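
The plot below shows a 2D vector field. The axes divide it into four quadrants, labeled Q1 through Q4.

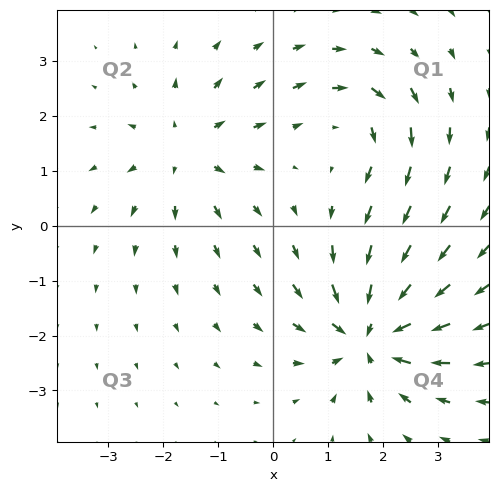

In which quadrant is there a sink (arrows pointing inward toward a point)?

Q4

The sink sits at approximately (1.8, -2.0), which lies in quadrant Q4. The divergence there is about -6, negative as expected for a sink.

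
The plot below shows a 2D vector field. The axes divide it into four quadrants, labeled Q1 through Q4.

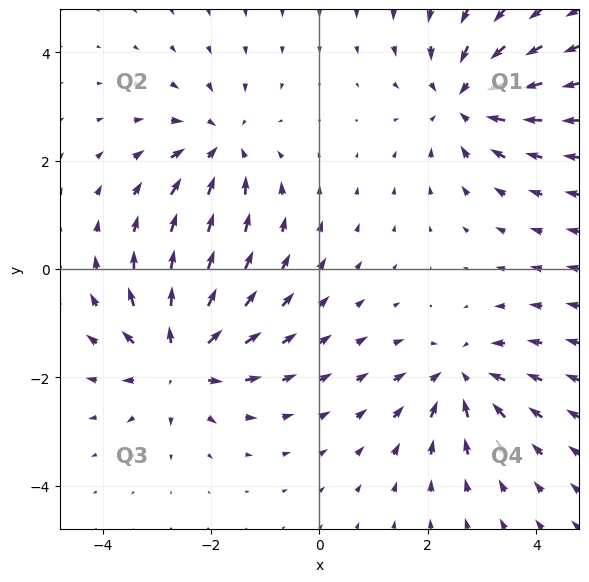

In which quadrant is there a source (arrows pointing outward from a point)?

Q3

The source sits at approximately (-2.6, -1.6), which lies in quadrant Q3. The divergence there is about +6, positive as expected for a source.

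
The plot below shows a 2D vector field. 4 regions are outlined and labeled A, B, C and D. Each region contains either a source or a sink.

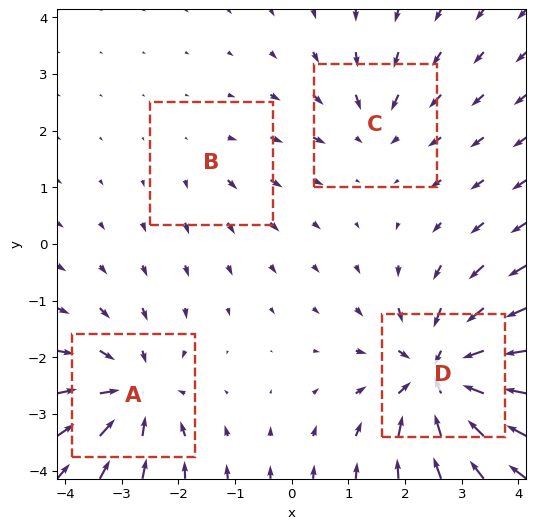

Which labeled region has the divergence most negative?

D

Divergence at each region's feature centre — A: about -5, B: about +2, C: about -3, D: about -7. Region D is most negative.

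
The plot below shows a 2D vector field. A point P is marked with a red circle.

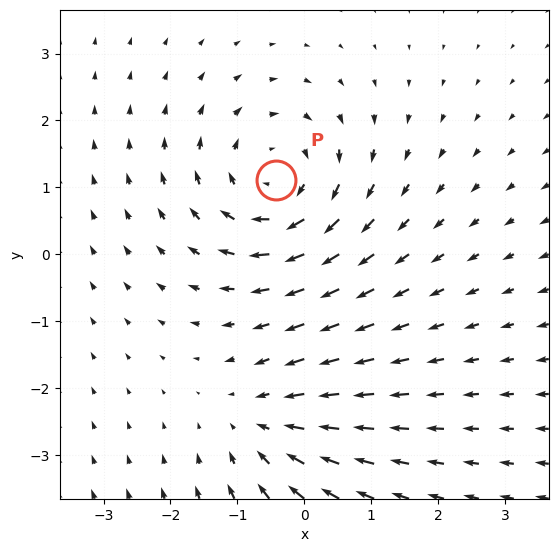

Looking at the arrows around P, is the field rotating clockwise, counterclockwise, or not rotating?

clockwise

Near P at (-0.4, 1.1) the arrows circulate clockwise. The curl (z-component) there is about -5; negative curl means clockwise rotation.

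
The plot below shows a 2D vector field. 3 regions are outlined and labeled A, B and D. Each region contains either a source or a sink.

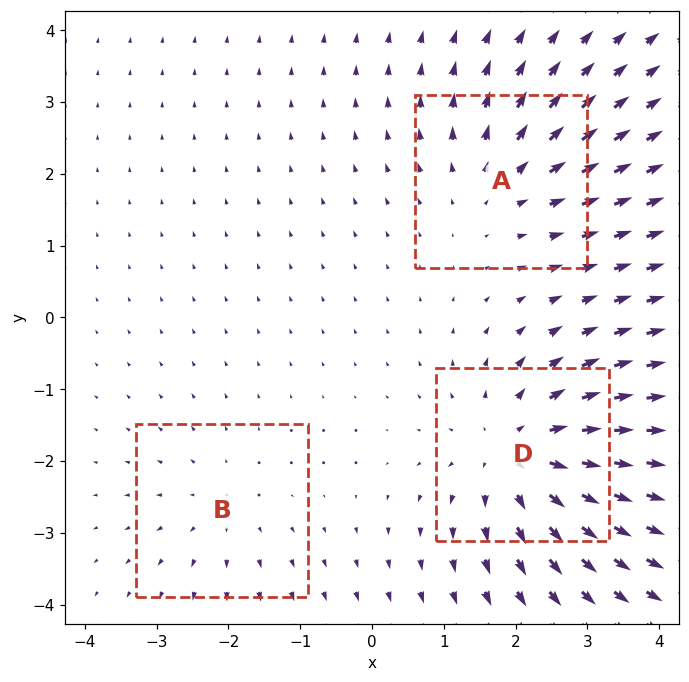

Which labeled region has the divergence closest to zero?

B

Divergence at each region's feature centre — A: about +3, B: about +2, D: about +5. Region B is closest to zero.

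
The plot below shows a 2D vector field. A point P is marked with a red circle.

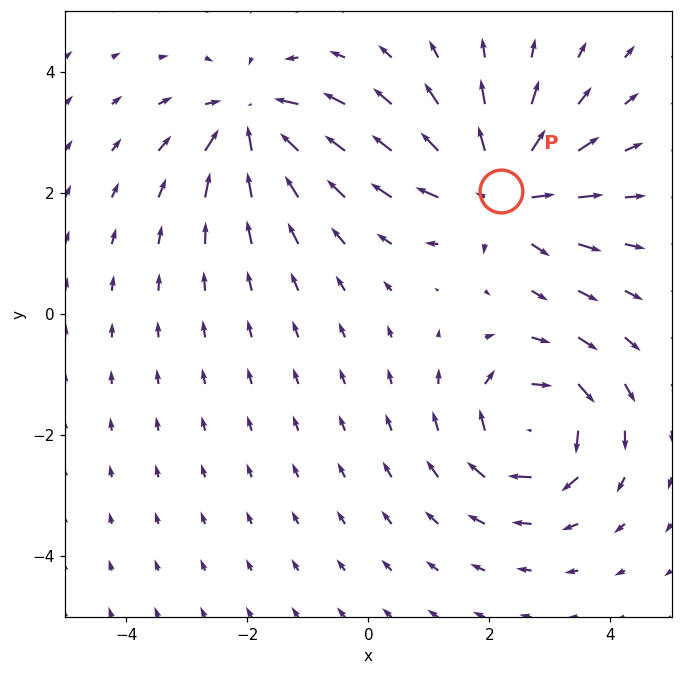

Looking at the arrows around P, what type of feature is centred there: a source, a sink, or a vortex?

At P (2.2, 2.0) the arrows spread outward. Divergence about +6, curl ≈0 — positive divergence with near-zero curl is a source.

source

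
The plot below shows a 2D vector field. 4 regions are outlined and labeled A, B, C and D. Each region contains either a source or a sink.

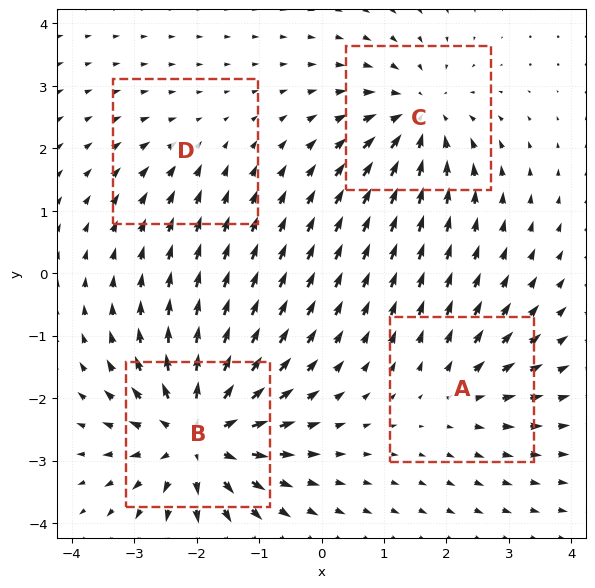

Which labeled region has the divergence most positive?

Divergence at each region's feature centre — A: about +3, B: about +8, C: about -5, D: about -2. Region B is most positive.

B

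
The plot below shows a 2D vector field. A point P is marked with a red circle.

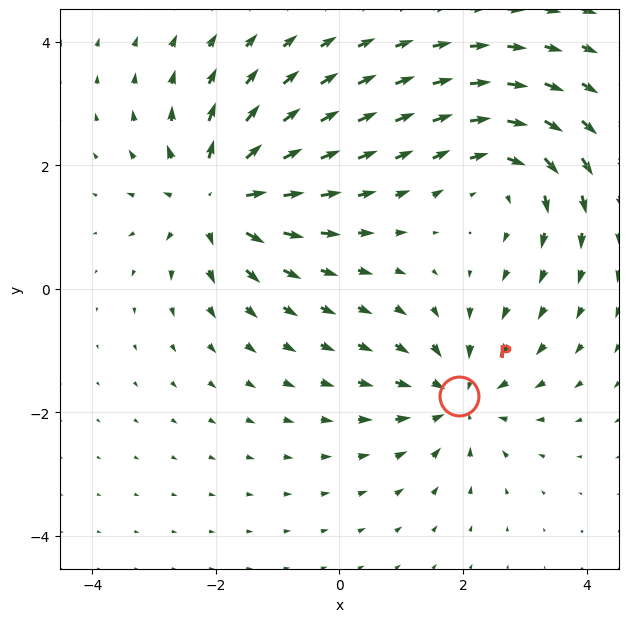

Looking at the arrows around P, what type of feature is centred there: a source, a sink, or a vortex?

At P (1.9, -1.7) the arrows converge inward. Divergence about -4, curl ≈0 — negative divergence with near-zero curl is a sink.

sink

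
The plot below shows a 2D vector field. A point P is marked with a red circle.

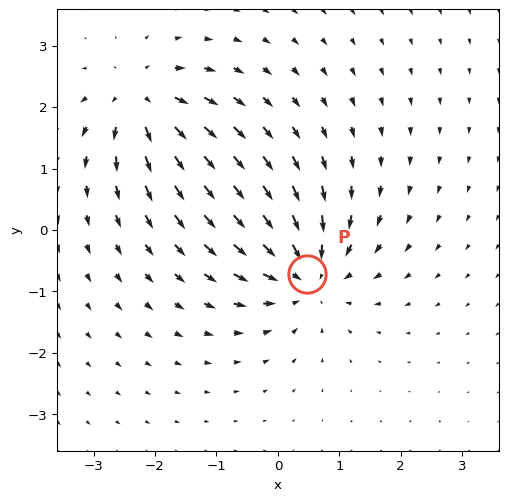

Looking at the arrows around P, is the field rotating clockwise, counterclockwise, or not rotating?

not rotating

Near P at (0.5, -0.7) the arrows show no circulation. The curl there is ≈0.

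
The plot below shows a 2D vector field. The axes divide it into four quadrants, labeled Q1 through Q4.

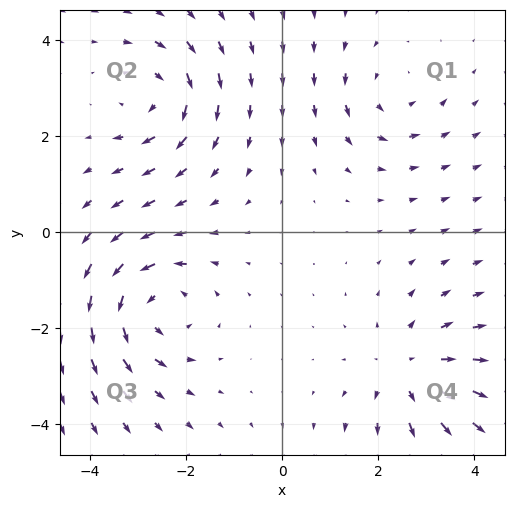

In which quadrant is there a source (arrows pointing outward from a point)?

Q4

The source sits at approximately (2.6, -2.9), which lies in quadrant Q4. The divergence there is about +3, positive as expected for a source.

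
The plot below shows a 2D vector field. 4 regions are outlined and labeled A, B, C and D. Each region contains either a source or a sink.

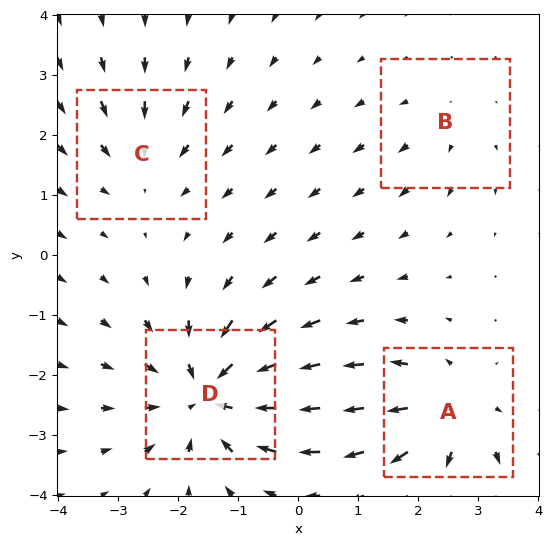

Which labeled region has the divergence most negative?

Divergence at each region's feature centre — A: about +5, B: about +2, C: about -3, D: about -7. Region D is most negative.

D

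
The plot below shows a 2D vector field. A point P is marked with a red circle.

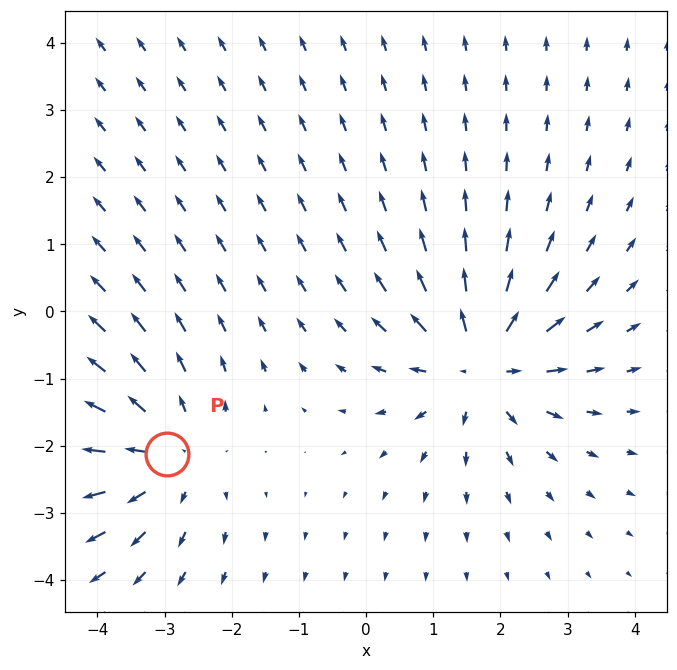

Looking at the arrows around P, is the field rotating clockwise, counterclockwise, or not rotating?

Near P at (-3.0, -2.1) the arrows show no circulation. The curl there is ≈0.

not rotating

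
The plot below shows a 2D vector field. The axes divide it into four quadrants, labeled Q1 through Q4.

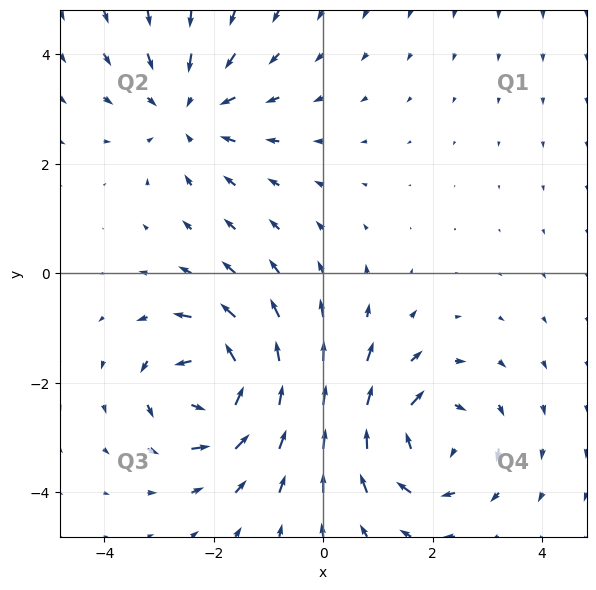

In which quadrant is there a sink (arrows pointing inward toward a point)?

The sink sits at approximately (-2.5, 3.0), which lies in quadrant Q2. The divergence there is about -2, negative as expected for a sink.

Q2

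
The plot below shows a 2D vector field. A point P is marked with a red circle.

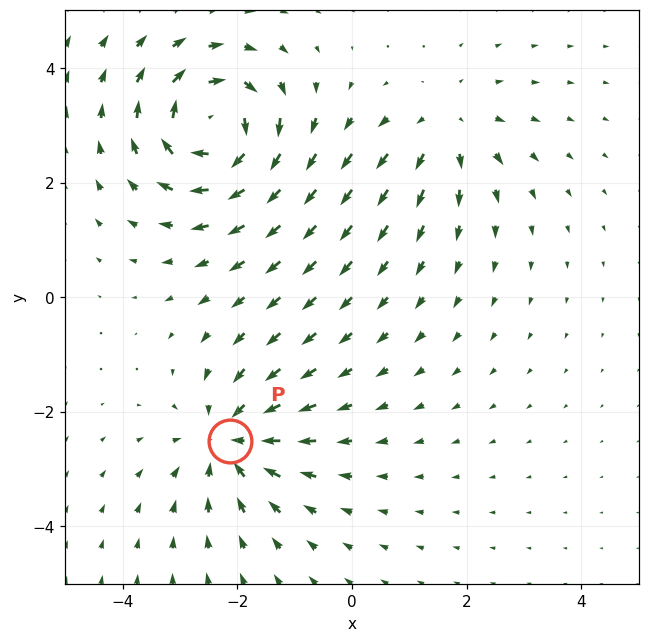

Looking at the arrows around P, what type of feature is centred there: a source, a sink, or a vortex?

At P (-2.1, -2.5) the arrows converge inward. Divergence about -4, curl ≈0 — negative divergence with near-zero curl is a sink.

sink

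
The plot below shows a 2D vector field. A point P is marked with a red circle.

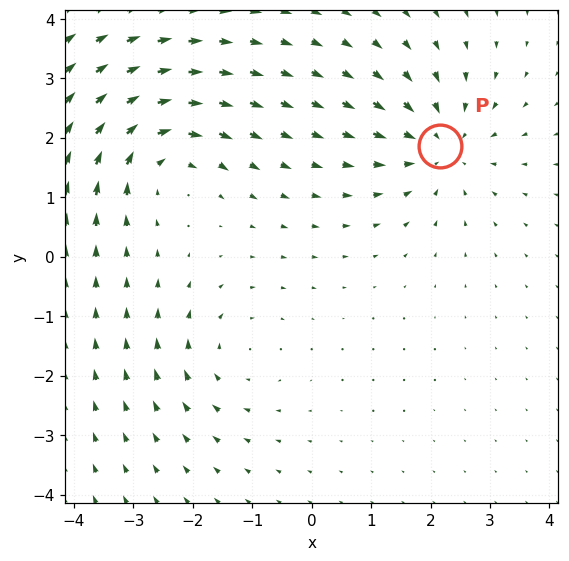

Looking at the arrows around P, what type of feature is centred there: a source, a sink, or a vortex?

At P (2.2, 1.9) the arrows converge inward. Divergence about -4, curl ≈0 — negative divergence with near-zero curl is a sink.

sink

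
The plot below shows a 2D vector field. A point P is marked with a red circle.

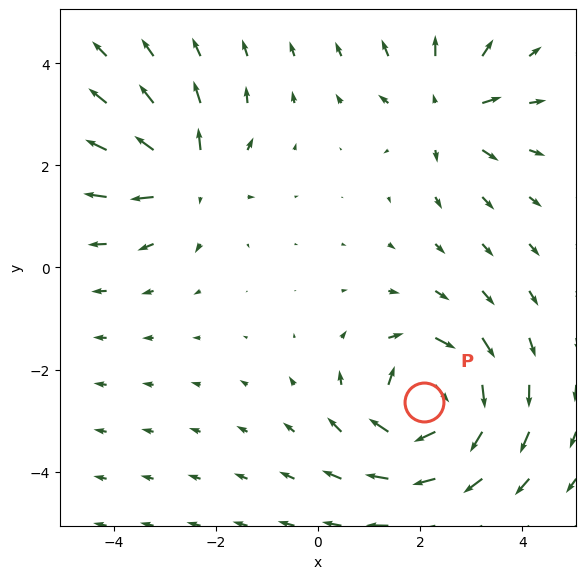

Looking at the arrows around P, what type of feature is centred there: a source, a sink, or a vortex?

At P (2.1, -2.6) the arrows circulate clockwise. Divergence ≈0, curl about -7 — near-zero divergence with nonzero curl is a vortex.

vortex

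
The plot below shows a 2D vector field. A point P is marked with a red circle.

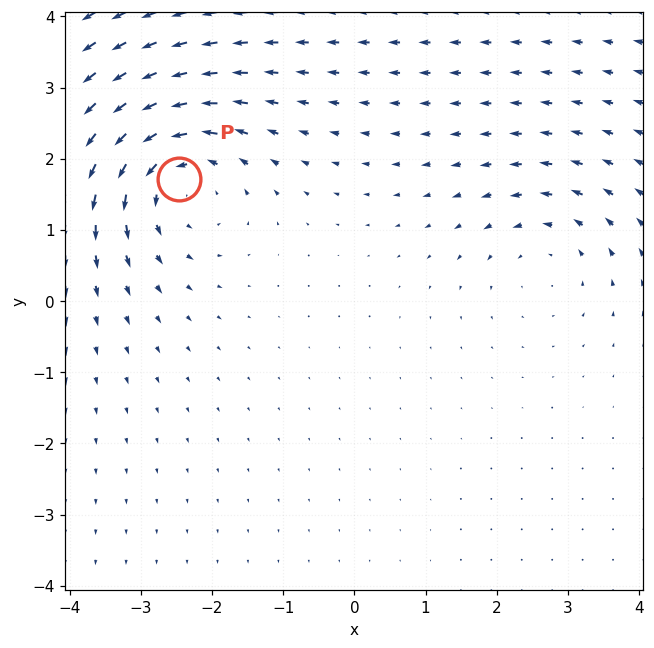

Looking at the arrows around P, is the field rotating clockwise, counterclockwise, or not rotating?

counterclockwise

Near P at (-2.5, 1.7) the arrows circulate counterclockwise. The curl (z-component) there is about +5; positive curl means counterclockwise rotation.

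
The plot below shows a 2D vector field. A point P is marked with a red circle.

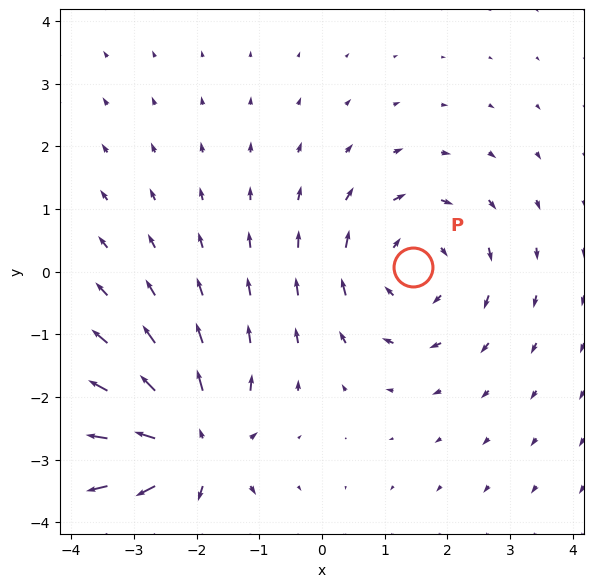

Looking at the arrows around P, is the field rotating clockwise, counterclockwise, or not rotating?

Near P at (1.5, 0.1) the arrows circulate clockwise. The curl (z-component) there is about -2; negative curl means clockwise rotation.

clockwise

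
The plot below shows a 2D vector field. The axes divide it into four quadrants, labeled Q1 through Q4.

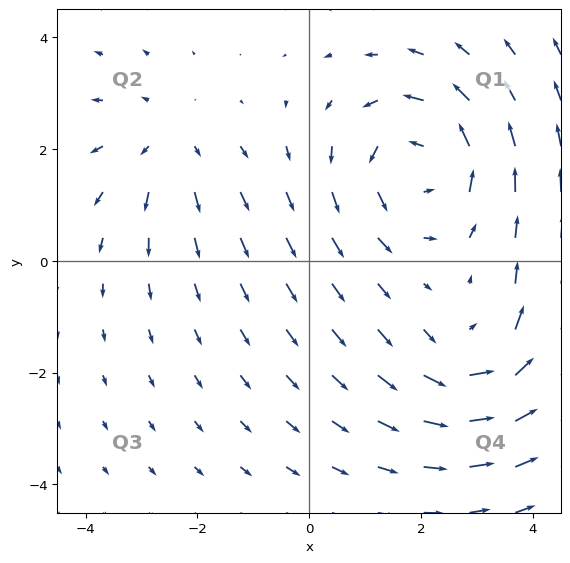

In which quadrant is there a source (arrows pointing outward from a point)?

The source sits at approximately (-2.5, 2.1), which lies in quadrant Q2. The divergence there is about +2, positive as expected for a source.

Q2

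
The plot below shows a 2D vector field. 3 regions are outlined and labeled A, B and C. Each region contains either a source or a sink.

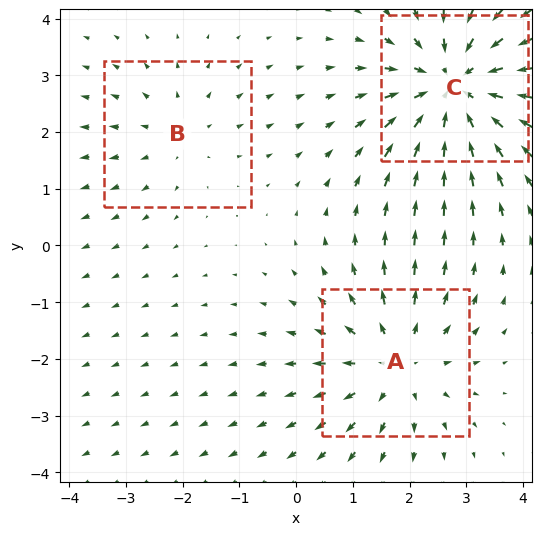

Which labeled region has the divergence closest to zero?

Divergence at each region's feature centre — A: about +3, B: about +2, C: about -4. Region B is closest to zero.

B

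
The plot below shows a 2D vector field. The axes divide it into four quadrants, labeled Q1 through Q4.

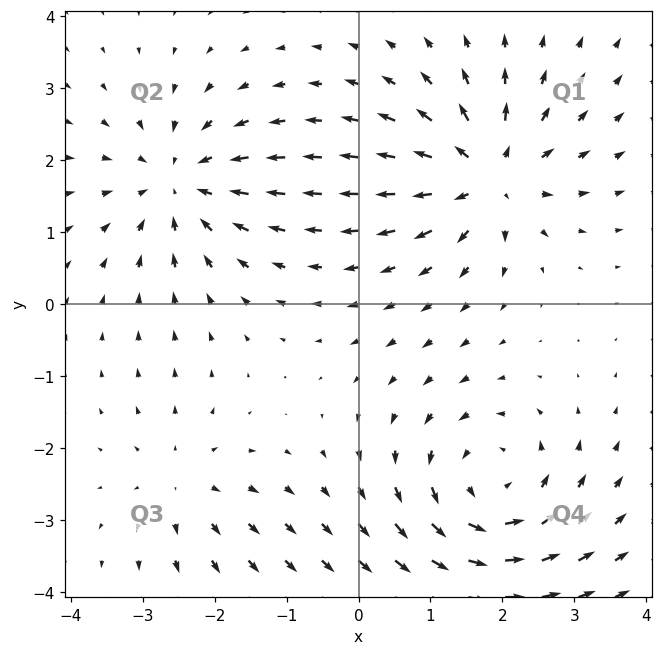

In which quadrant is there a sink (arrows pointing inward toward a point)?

The sink sits at approximately (-2.5, 1.7), which lies in quadrant Q2. The divergence there is about -4, negative as expected for a sink.

Q2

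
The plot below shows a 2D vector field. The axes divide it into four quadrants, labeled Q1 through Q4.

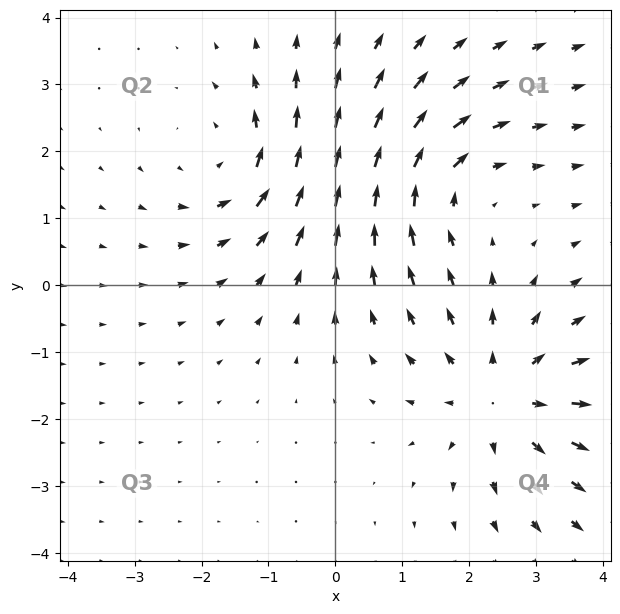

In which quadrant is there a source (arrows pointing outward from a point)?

The source sits at approximately (2.5, -1.6), which lies in quadrant Q4. The divergence there is about +3, positive as expected for a source.

Q4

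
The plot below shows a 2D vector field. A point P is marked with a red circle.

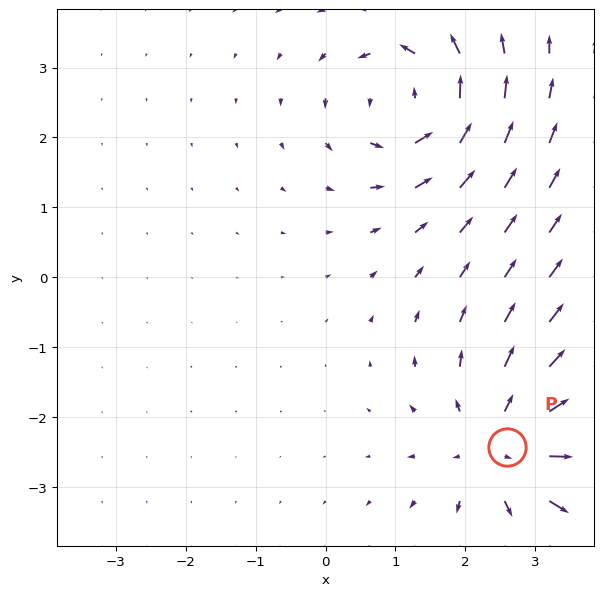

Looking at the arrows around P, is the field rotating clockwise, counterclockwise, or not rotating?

not rotating

Near P at (2.6, -2.4) the arrows show no circulation. The curl there is ≈0.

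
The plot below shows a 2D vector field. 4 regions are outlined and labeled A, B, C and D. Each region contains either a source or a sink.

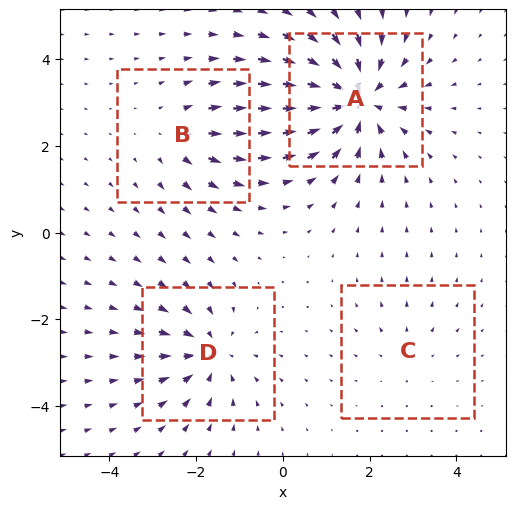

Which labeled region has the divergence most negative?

Divergence at each region's feature centre — A: about -8, B: about +3, C: about +2, D: about -5. Region A is most negative.

A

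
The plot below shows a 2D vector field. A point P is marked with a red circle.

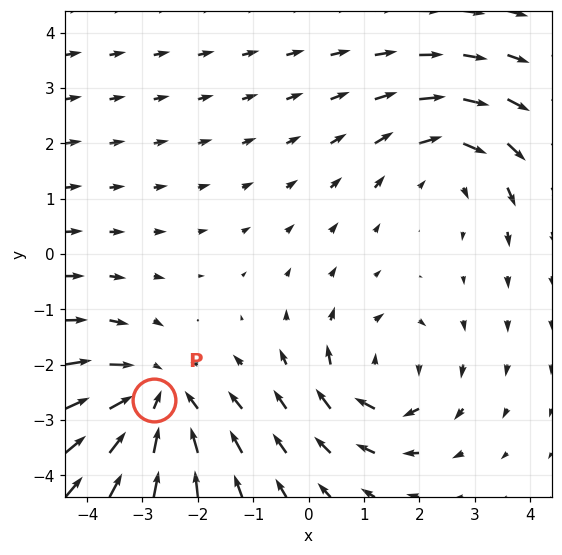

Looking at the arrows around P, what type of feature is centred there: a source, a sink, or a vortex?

At P (-2.8, -2.6) the arrows converge inward. Divergence about -4, curl ≈0 — negative divergence with near-zero curl is a sink.

sink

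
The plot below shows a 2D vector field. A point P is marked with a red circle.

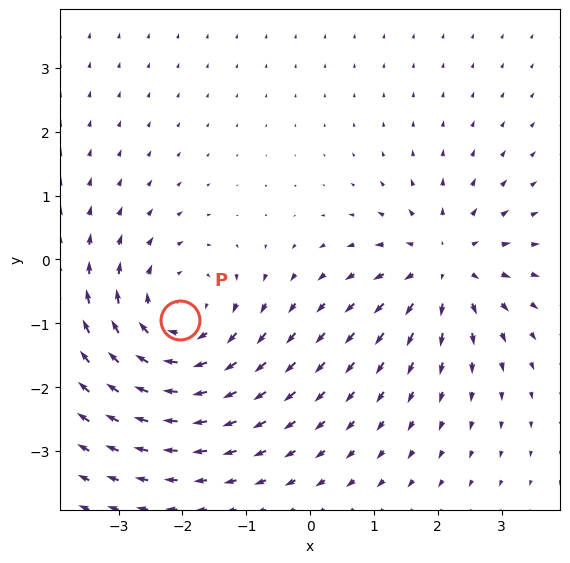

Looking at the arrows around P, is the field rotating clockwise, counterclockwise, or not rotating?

Near P at (-2.0, -0.9) the arrows circulate clockwise. The curl (z-component) there is about -4; negative curl means clockwise rotation.

clockwise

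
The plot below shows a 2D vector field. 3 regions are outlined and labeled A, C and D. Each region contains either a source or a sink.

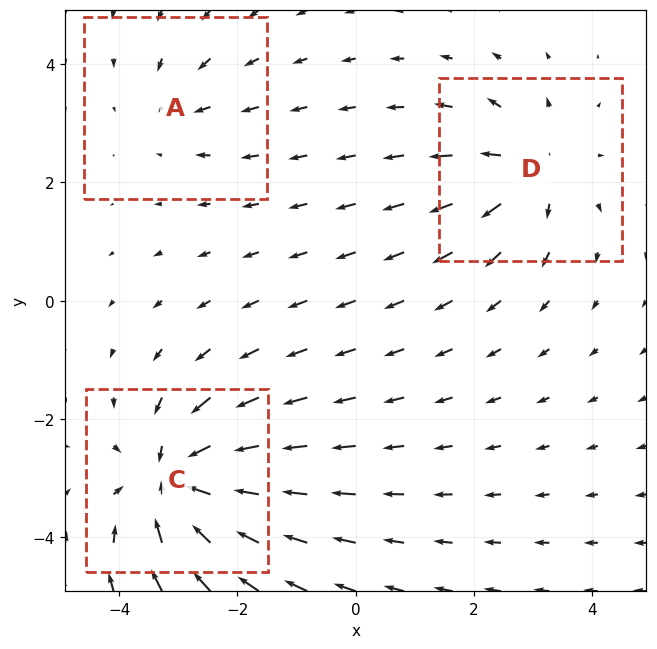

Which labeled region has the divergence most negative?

C

Divergence at each region's feature centre — A: about -2, C: about -6, D: about +4. Region C is most negative.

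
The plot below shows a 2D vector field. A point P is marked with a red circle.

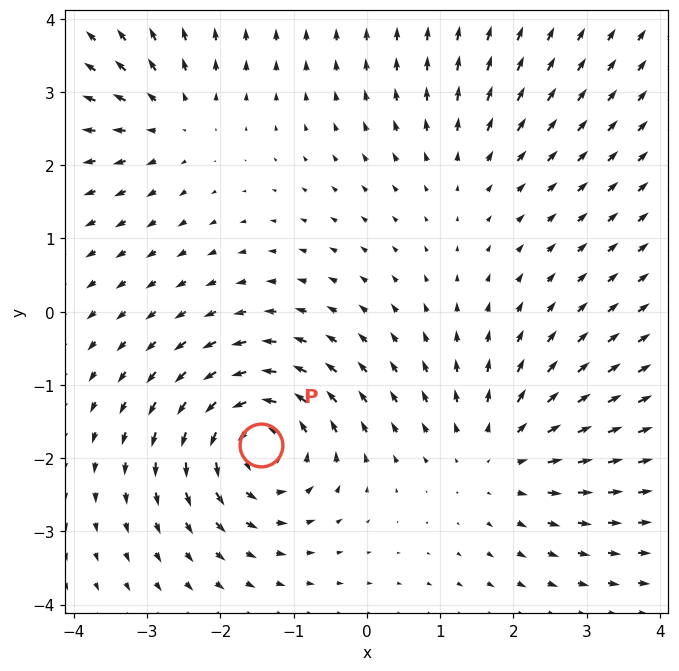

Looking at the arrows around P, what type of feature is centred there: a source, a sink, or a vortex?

At P (-1.4, -1.8) the arrows circulate counterclockwise. Divergence ≈0, curl about +7 — near-zero divergence with nonzero curl is a vortex.

vortex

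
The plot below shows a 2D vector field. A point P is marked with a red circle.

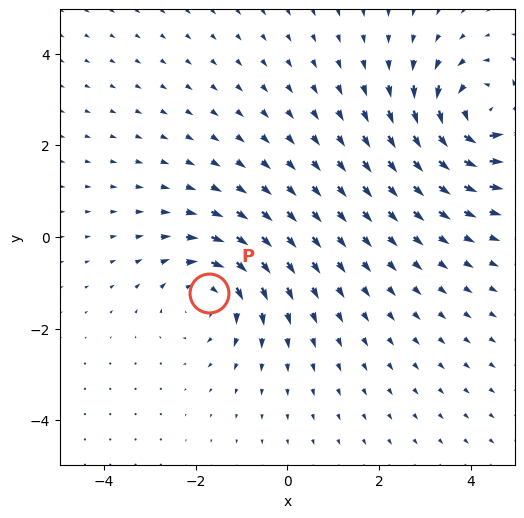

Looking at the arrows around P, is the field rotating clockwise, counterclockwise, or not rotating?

clockwise

Near P at (-1.7, -1.2) the arrows circulate clockwise. The curl (z-component) there is about -3; negative curl means clockwise rotation.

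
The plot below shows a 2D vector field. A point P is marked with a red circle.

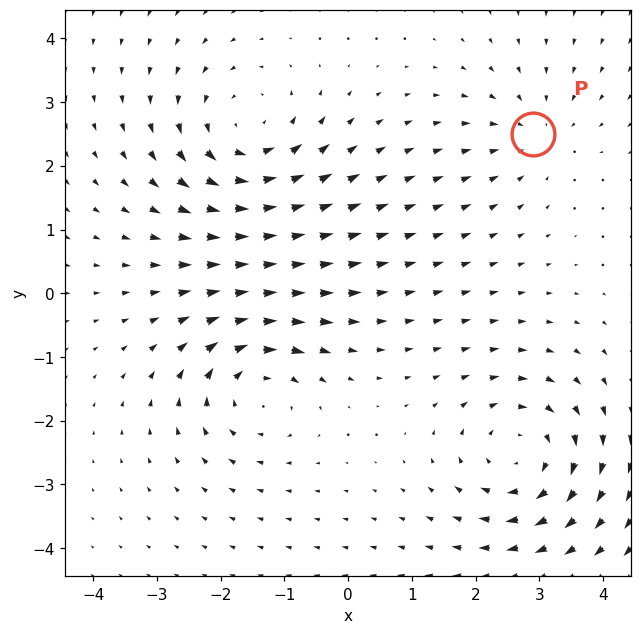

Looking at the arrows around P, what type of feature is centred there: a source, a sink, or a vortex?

sink

At P (2.9, 2.5) the arrows converge inward. Divergence about -3, curl ≈0 — negative divergence with near-zero curl is a sink.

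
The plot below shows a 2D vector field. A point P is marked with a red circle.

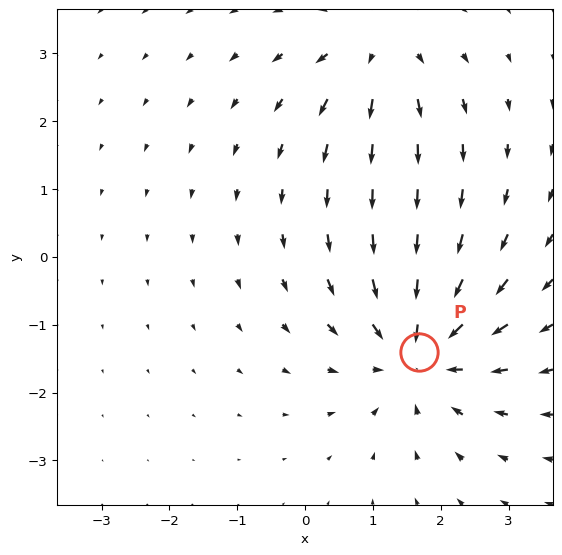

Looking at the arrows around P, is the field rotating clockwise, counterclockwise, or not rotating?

Near P at (1.7, -1.4) the arrows show no circulation. The curl there is ≈0.

not rotating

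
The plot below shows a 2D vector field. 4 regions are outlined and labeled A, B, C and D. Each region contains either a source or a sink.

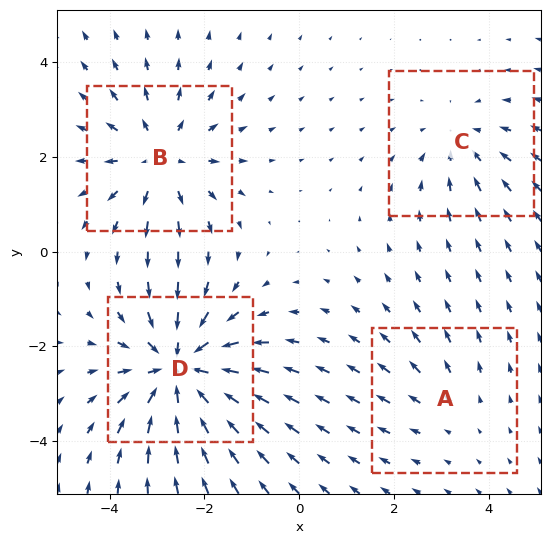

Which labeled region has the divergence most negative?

D

Divergence at each region's feature centre — A: about +2, B: about +4, C: about -3, D: about -6. Region D is most negative.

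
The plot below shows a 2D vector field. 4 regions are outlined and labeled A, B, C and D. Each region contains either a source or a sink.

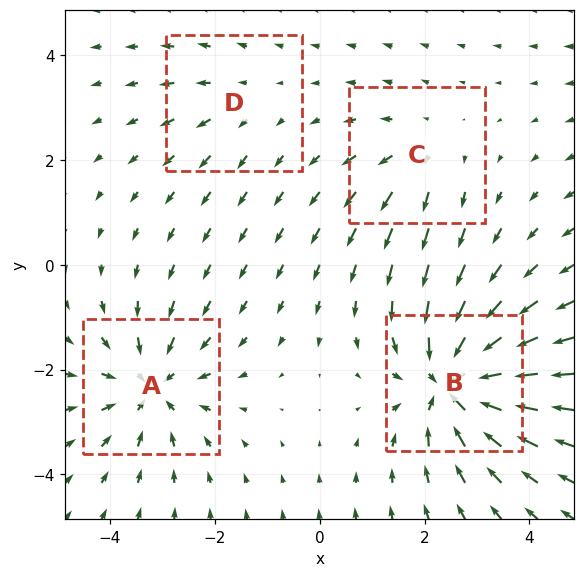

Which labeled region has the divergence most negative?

B

Divergence at each region's feature centre — A: about -6, B: about -8, C: about +3, D: about +2. Region B is most negative.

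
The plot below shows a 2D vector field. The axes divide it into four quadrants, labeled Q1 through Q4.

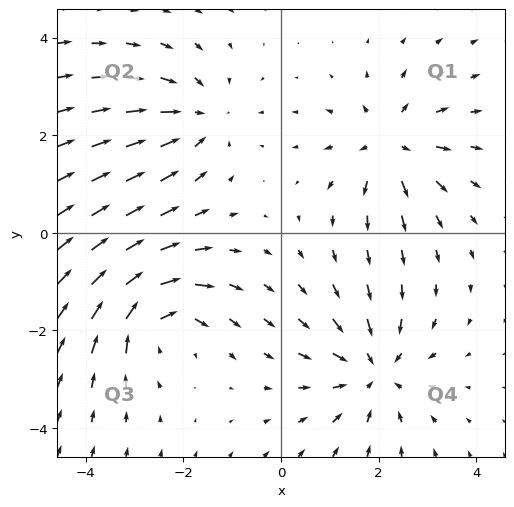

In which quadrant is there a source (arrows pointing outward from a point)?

The source sits at approximately (2.2, 1.8), which lies in quadrant Q1. The divergence there is about +4, positive as expected for a source.

Q1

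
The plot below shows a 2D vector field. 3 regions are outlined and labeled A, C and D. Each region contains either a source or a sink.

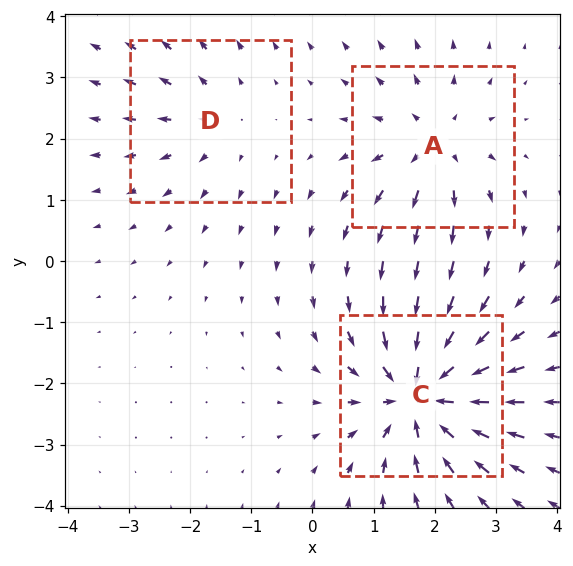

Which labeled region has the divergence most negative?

Divergence at each region's feature centre — A: about +3, C: about -6, D: about +2. Region C is most negative.

C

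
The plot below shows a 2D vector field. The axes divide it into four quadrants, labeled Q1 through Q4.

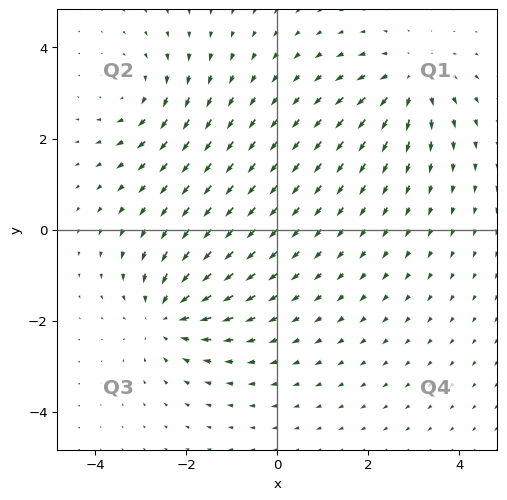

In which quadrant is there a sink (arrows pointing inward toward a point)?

The sink sits at approximately (-2.4, -1.9), which lies in quadrant Q3. The divergence there is about -3, negative as expected for a sink.

Q3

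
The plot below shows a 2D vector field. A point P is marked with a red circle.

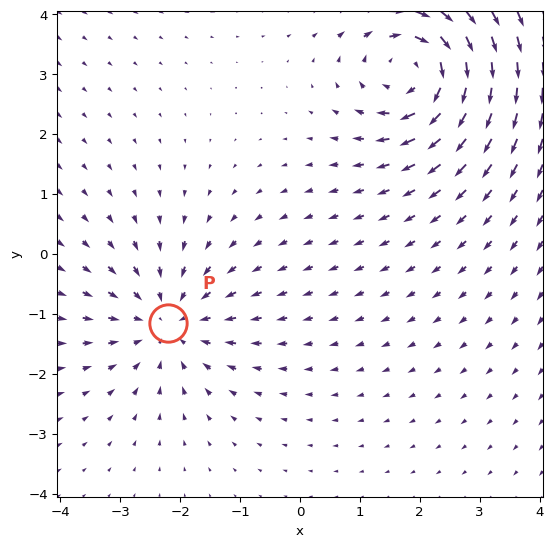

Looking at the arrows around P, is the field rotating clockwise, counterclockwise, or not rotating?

not rotating

Near P at (-2.2, -1.2) the arrows show no circulation. The curl there is ≈0.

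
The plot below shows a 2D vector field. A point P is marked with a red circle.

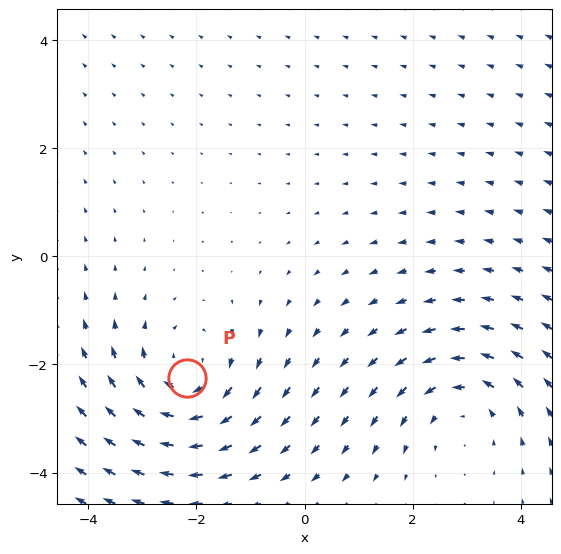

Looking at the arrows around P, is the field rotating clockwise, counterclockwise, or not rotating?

Near P at (-2.2, -2.2) the arrows circulate clockwise. The curl (z-component) there is about -3; negative curl means clockwise rotation.

clockwise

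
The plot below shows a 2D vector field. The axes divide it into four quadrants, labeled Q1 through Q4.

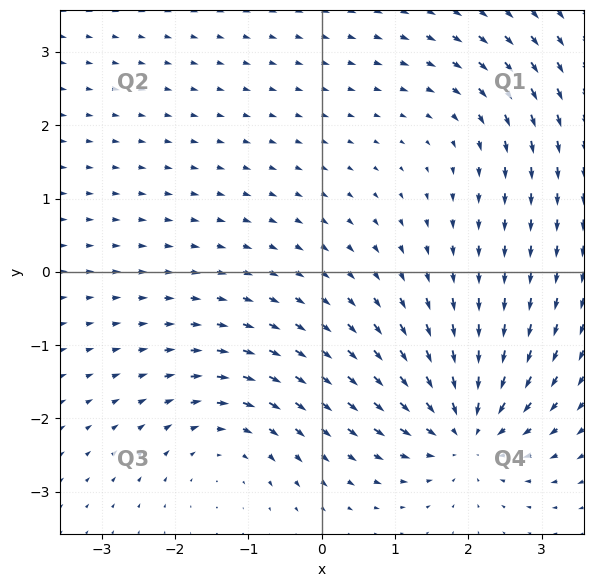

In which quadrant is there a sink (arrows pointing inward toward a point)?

The sink sits at approximately (2.0, -2.2), which lies in quadrant Q4. The divergence there is about -6, negative as expected for a sink.

Q4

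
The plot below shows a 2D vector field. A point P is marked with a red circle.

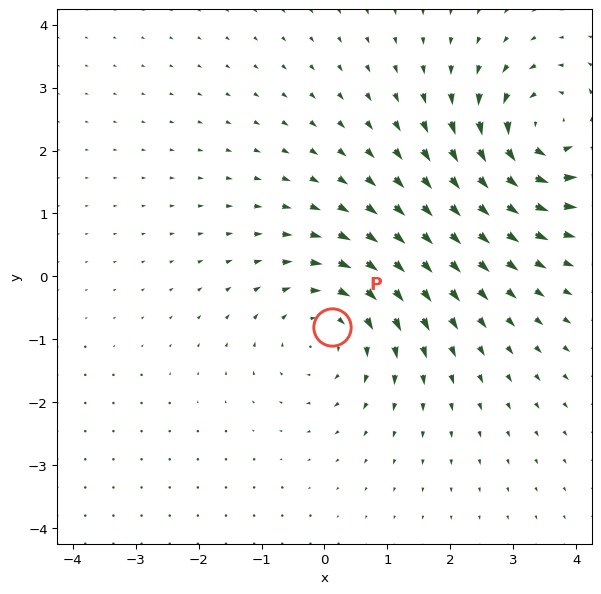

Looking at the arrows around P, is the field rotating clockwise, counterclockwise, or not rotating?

clockwise

Near P at (0.1, -0.8) the arrows circulate clockwise. The curl (z-component) there is about -4; negative curl means clockwise rotation.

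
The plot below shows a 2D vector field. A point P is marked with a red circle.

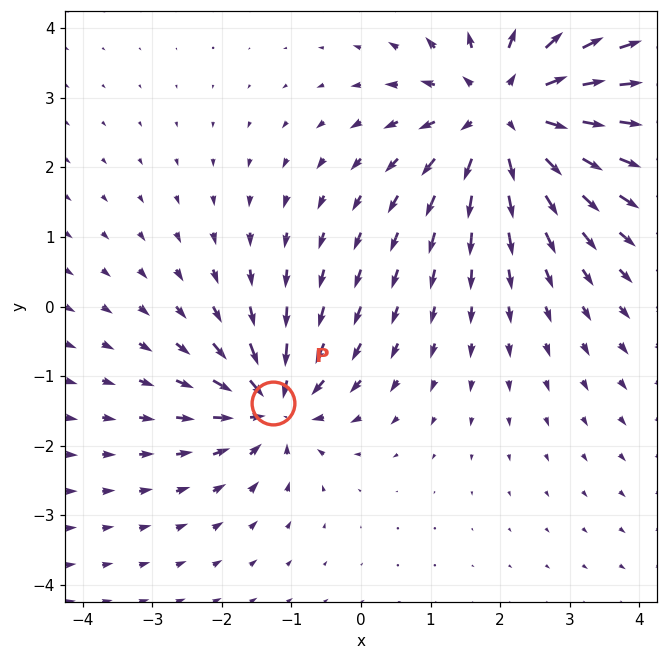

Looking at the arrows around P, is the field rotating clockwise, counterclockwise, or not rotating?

not rotating

Near P at (-1.3, -1.4) the arrows show no circulation. The curl there is ≈0.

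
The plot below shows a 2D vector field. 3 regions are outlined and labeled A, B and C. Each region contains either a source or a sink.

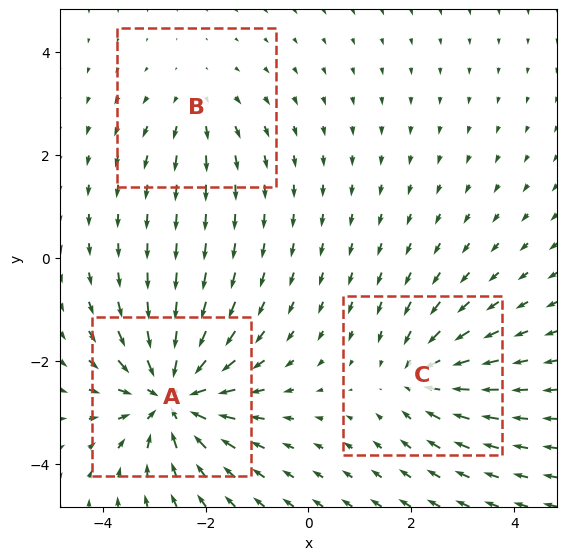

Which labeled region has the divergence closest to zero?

Divergence at each region's feature centre — A: about -6, B: about +2, C: about -3. Region B is closest to zero.

B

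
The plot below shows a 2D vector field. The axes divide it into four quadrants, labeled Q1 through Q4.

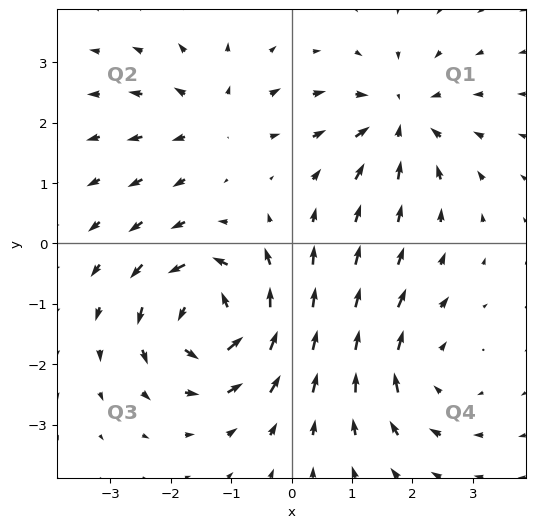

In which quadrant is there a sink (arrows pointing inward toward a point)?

Q1

The sink sits at approximately (1.8, 2.1), which lies in quadrant Q1. The divergence there is about -4, negative as expected for a sink.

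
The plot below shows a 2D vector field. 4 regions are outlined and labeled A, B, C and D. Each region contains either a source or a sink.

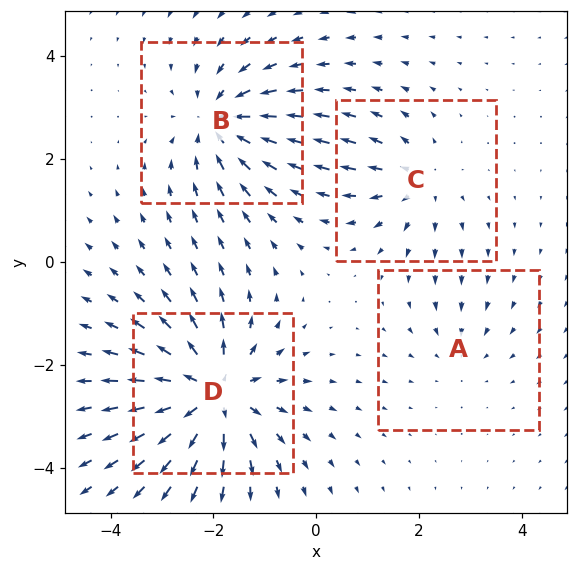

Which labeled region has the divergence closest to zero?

A

Divergence at each region's feature centre — A: about -2, B: about -5, C: about +4, D: about +7. Region A is closest to zero.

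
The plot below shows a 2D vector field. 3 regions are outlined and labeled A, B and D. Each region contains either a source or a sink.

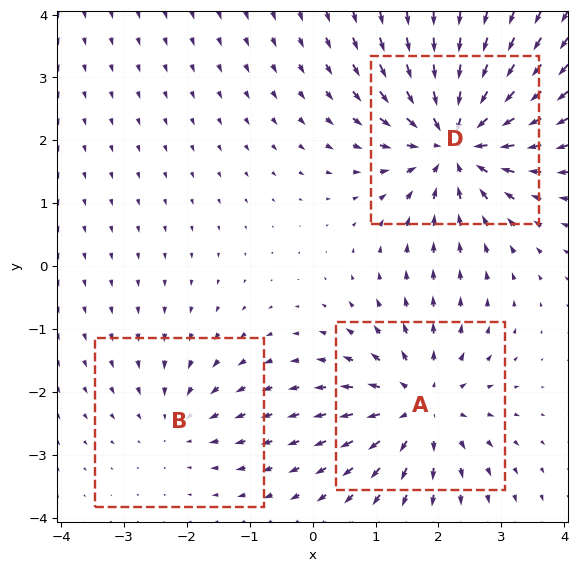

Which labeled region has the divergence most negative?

D

Divergence at each region's feature centre — A: about +4, B: about -2, D: about -5. Region D is most negative.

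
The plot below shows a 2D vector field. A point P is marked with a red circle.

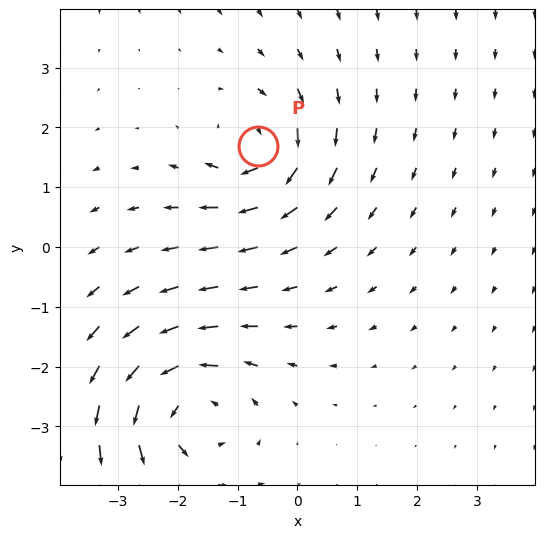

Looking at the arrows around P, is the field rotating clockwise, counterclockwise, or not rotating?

clockwise

Near P at (-0.7, 1.7) the arrows circulate clockwise. The curl (z-component) there is about -4; negative curl means clockwise rotation.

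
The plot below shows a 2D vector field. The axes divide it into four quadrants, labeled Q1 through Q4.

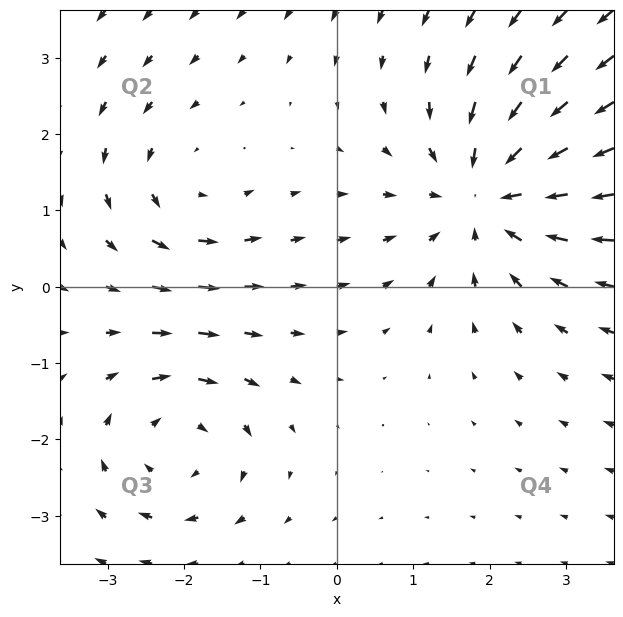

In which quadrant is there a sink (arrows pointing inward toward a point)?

The sink sits at approximately (2.0, 1.2), which lies in quadrant Q1. The divergence there is about -4, negative as expected for a sink.

Q1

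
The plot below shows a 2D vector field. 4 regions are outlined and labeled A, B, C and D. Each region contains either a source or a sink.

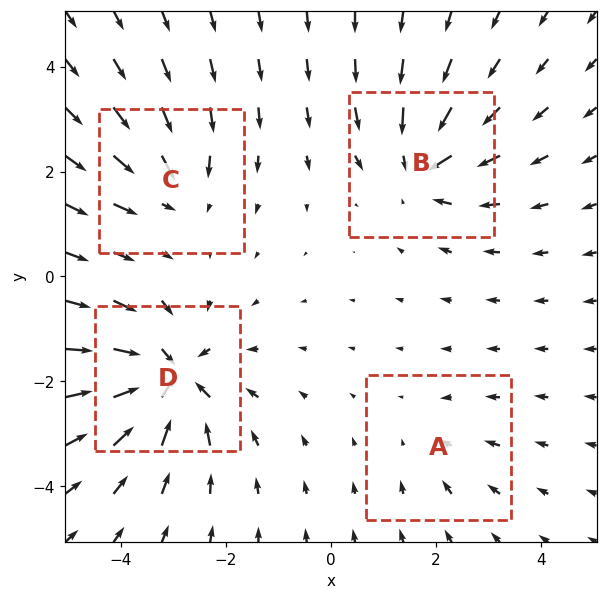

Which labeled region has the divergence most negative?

Divergence at each region's feature centre — A: about -2, B: about -5, C: about -4, D: about -7. Region D is most negative.

D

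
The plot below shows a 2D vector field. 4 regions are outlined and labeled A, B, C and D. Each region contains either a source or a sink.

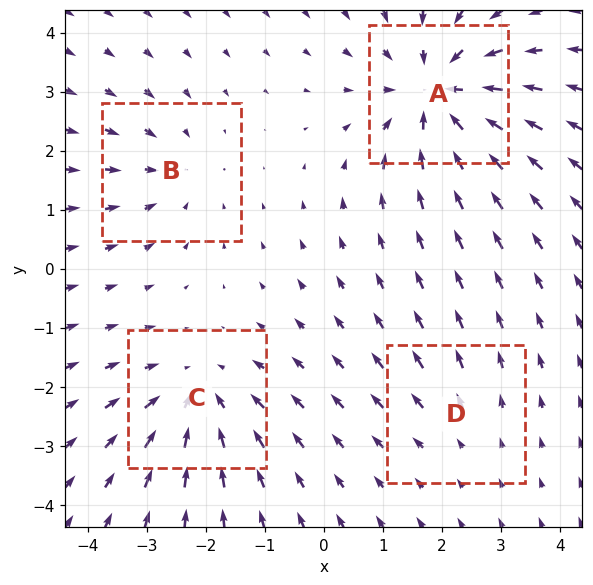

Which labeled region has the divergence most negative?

A

Divergence at each region's feature centre — A: about -6, B: about -3, C: about -4, D: about +2. Region A is most negative.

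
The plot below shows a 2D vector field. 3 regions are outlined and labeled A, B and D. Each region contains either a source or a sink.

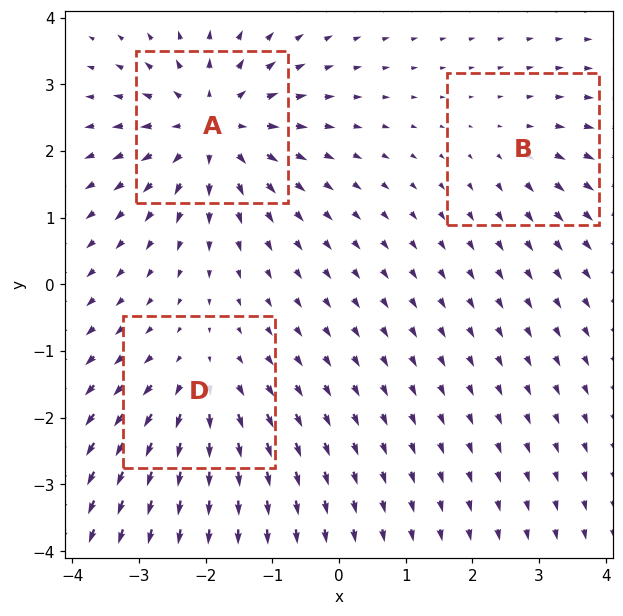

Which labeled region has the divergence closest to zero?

Divergence at each region's feature centre — A: about +6, B: about +2, D: about +3. Region B is closest to zero.

B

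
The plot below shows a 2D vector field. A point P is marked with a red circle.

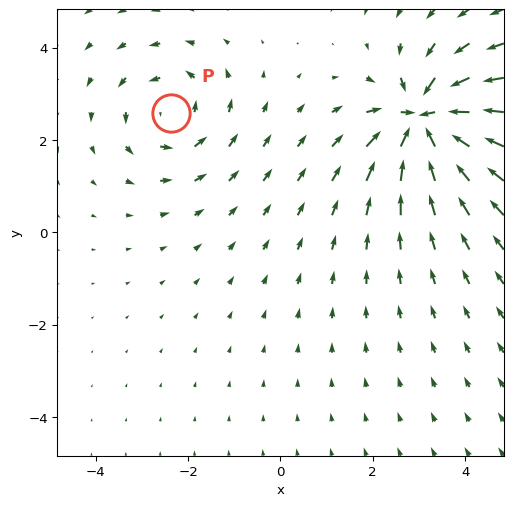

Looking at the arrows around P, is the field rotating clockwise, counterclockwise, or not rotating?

Near P at (-2.4, 2.6) the arrows circulate counterclockwise. The curl (z-component) there is about +3; positive curl means counterclockwise rotation.

counterclockwise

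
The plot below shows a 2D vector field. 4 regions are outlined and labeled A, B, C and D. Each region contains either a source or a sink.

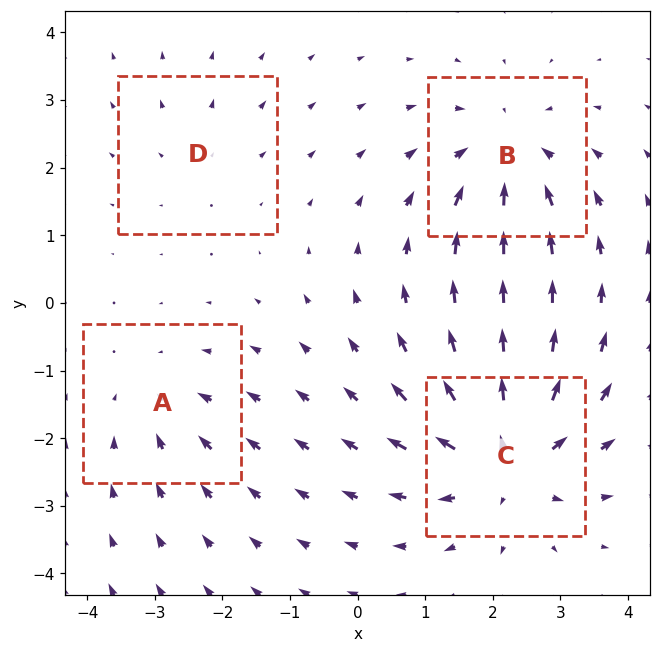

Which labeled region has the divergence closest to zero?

D

Divergence at each region's feature centre — A: about -3, B: about -5, C: about +7, D: about +2. Region D is closest to zero.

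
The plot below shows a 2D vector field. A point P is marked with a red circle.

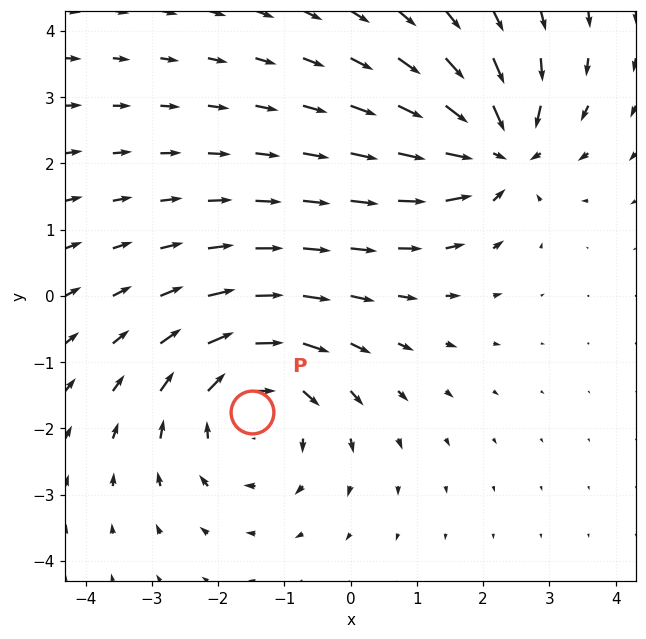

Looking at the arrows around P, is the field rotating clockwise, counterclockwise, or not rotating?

clockwise

Near P at (-1.5, -1.7) the arrows circulate clockwise. The curl (z-component) there is about -4; negative curl means clockwise rotation.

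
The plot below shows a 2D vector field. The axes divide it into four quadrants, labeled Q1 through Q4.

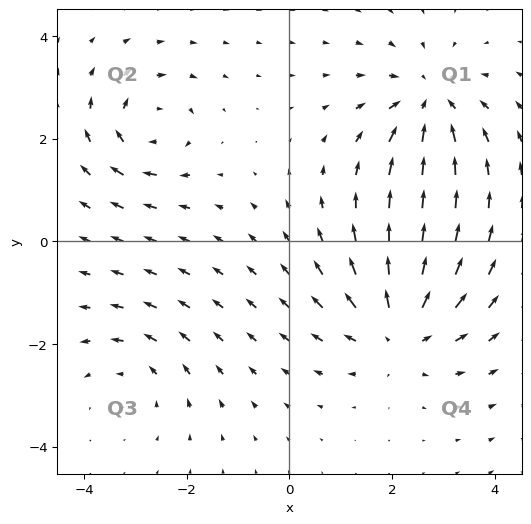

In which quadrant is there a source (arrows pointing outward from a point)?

The source sits at approximately (2.1, -1.7), which lies in quadrant Q4. The divergence there is about +5, positive as expected for a source.

Q4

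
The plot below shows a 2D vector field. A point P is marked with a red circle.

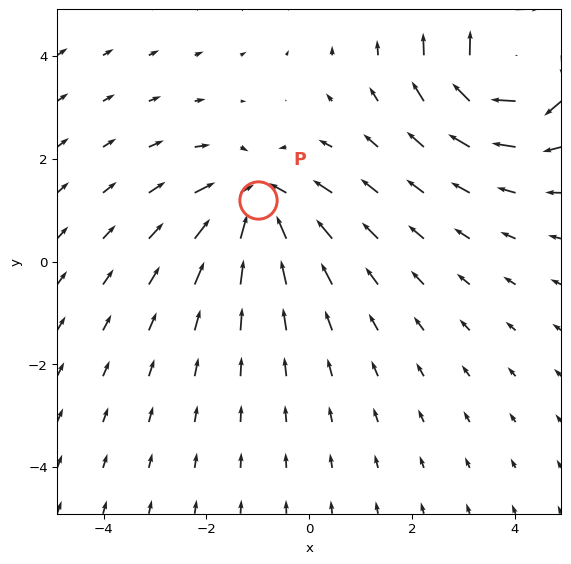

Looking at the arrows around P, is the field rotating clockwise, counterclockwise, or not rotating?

not rotating

Near P at (-1.0, 1.2) the arrows show no circulation. The curl there is ≈0.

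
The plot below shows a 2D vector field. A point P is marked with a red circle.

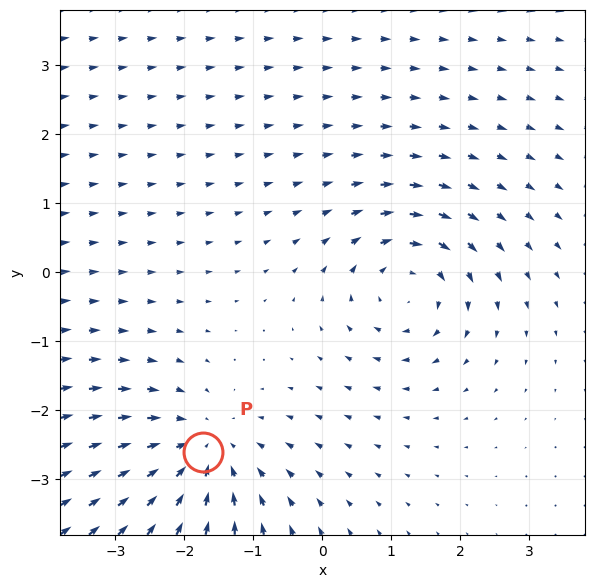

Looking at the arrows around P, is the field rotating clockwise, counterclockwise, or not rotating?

Near P at (-1.7, -2.6) the arrows show no circulation. The curl there is ≈0.

not rotating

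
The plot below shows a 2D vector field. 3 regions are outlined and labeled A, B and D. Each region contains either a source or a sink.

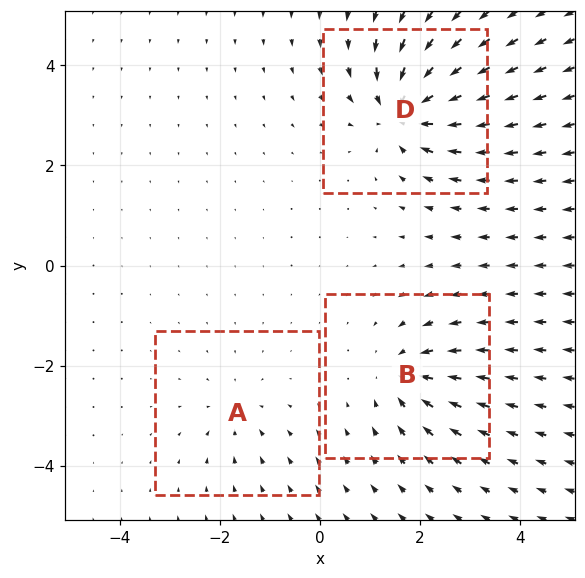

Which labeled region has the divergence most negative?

D

Divergence at each region's feature centre — A: about -3, B: about -4, D: about -7. Region D is most negative.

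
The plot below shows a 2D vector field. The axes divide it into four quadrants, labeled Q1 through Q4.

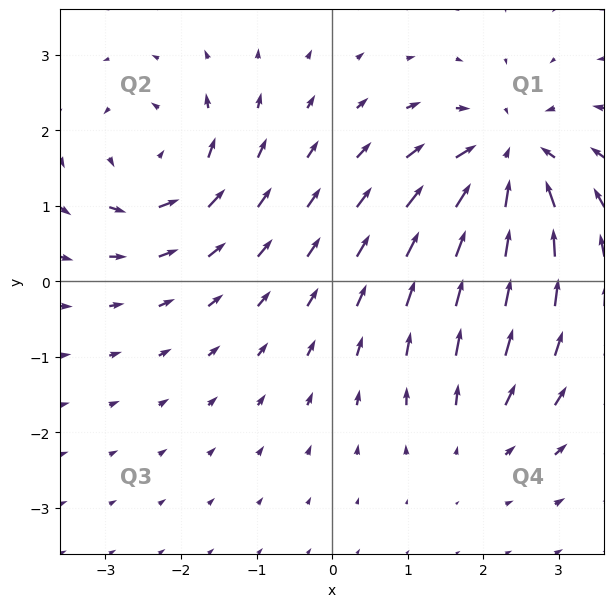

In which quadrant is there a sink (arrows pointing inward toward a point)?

Q1

The sink sits at approximately (2.3, 1.6), which lies in quadrant Q1. The divergence there is about -6, negative as expected for a sink.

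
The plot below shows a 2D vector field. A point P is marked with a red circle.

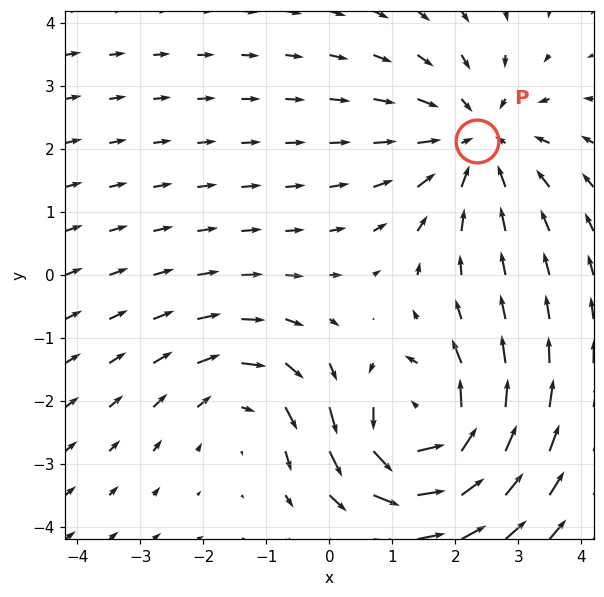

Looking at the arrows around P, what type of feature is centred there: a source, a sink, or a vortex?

sink

At P (2.3, 2.1) the arrows converge inward. Divergence about -3, curl ≈0 — negative divergence with near-zero curl is a sink.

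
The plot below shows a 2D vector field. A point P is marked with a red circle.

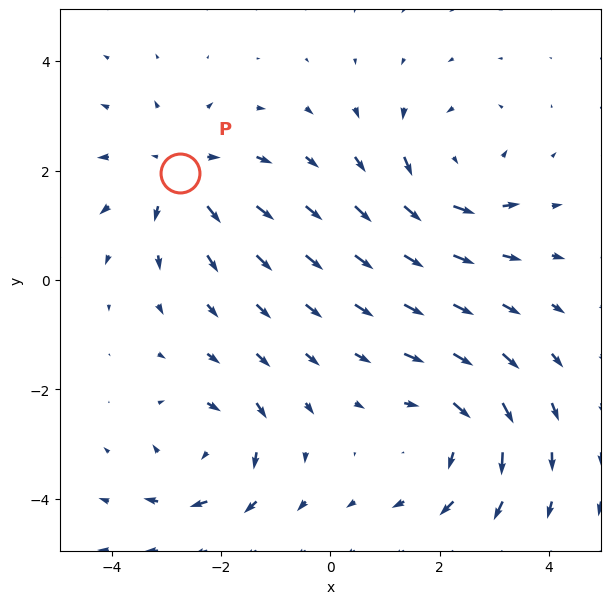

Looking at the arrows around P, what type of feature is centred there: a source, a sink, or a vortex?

At P (-2.7, 2.0) the arrows spread outward. Divergence about +5, curl ≈0 — positive divergence with near-zero curl is a source.

source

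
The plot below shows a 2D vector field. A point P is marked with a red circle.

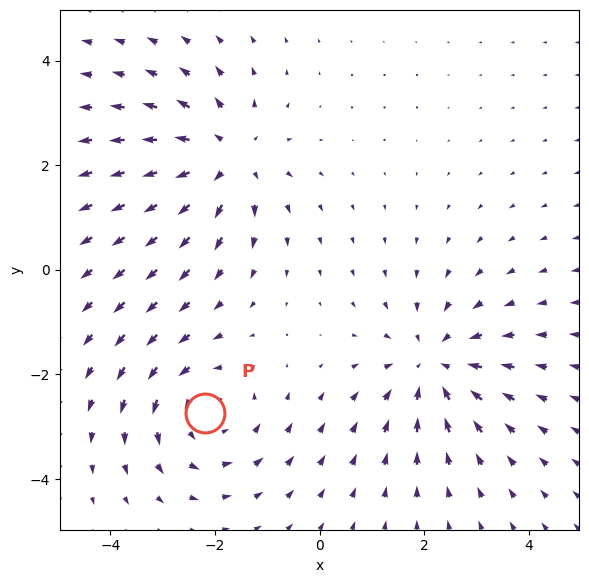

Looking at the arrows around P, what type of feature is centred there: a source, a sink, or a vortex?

At P (-2.2, -2.7) the arrows circulate counterclockwise. Divergence ≈0, curl about +4 — near-zero divergence with nonzero curl is a vortex.

vortex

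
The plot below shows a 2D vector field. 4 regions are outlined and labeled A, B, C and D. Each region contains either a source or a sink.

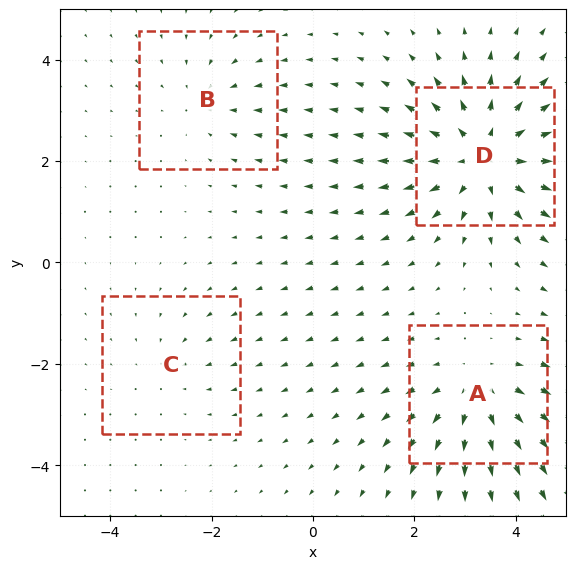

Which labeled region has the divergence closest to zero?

C

Divergence at each region's feature centre — A: about +4, B: about -3, C: about -2, D: about +6. Region C is closest to zero.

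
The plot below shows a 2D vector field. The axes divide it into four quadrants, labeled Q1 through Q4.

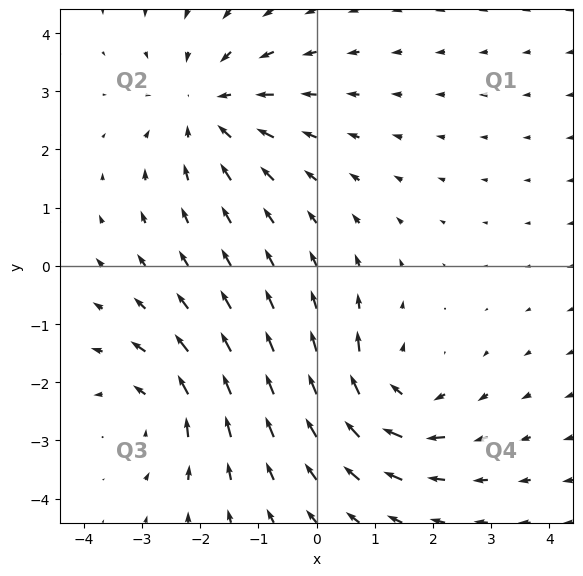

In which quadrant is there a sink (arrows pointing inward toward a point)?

Q2

The sink sits at approximately (-1.9, 2.7), which lies in quadrant Q2. The divergence there is about -3, negative as expected for a sink.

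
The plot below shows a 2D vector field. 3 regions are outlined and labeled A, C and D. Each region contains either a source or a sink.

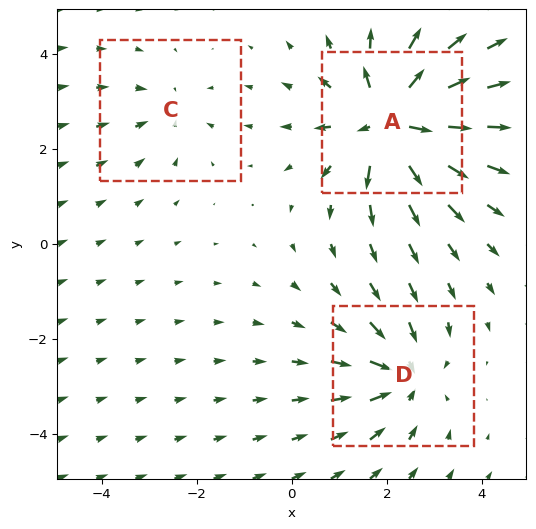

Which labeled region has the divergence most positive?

A

Divergence at each region's feature centre — A: about +6, C: about -2, D: about -4. Region A is most positive.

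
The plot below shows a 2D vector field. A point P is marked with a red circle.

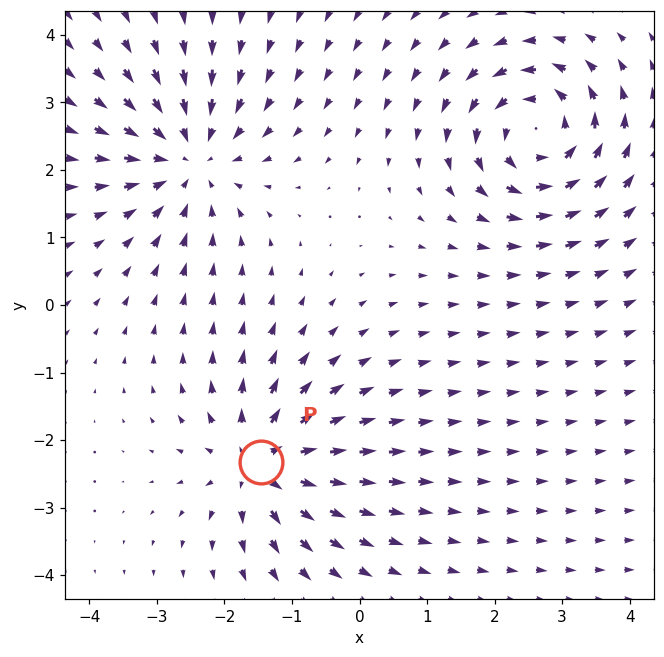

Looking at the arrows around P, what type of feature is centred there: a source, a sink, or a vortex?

source

At P (-1.5, -2.3) the arrows spread outward. Divergence about +5, curl ≈0 — positive divergence with near-zero curl is a source.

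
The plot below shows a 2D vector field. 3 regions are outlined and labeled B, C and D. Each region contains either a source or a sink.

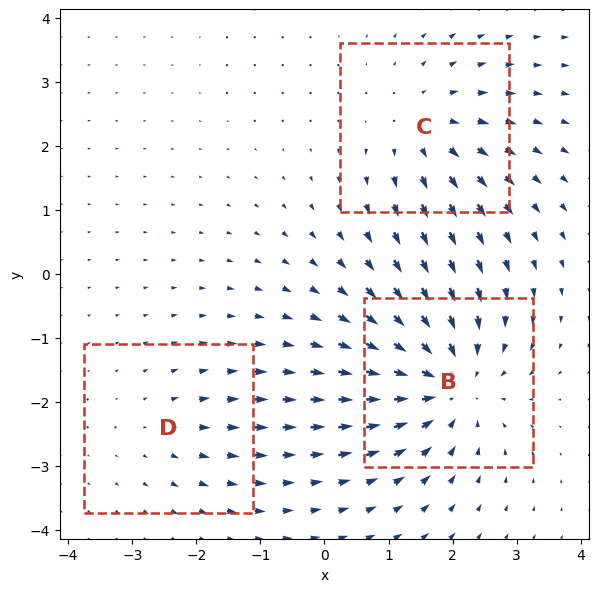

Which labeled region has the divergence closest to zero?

D

Divergence at each region's feature centre — B: about -5, C: about +3, D: about +2. Region D is closest to zero.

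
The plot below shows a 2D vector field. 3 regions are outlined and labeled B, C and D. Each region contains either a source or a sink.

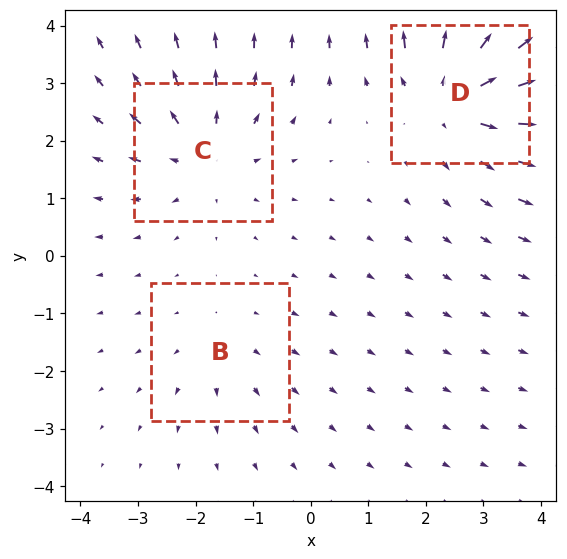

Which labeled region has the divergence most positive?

D

Divergence at each region's feature centre — B: about +2, C: about +3, D: about +4. Region D is most positive.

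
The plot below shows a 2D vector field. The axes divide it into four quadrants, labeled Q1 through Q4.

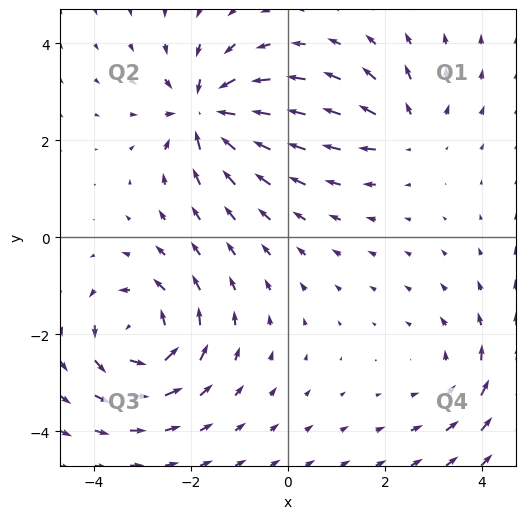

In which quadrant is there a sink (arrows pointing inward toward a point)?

Q2

The sink sits at approximately (-1.7, 2.6), which lies in quadrant Q2. The divergence there is about -6, negative as expected for a sink.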